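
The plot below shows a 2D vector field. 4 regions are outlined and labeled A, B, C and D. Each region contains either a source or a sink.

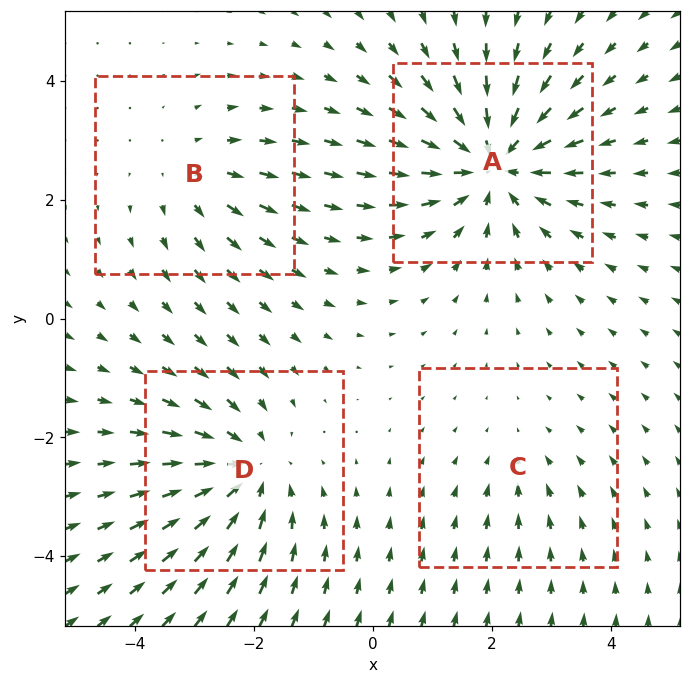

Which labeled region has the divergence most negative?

A

Divergence at each region's feature centre — A: about -6, B: about +3, C: about -2, D: about -5. Region A is most negative.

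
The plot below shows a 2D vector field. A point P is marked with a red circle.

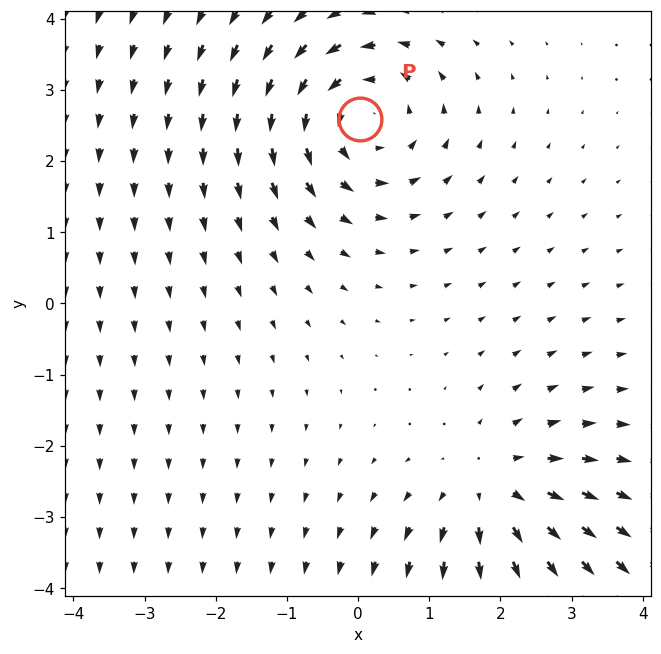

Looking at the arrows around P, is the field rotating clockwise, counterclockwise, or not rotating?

Near P at (0.0, 2.6) the arrows circulate counterclockwise. The curl (z-component) there is about +4; positive curl means counterclockwise rotation.

counterclockwise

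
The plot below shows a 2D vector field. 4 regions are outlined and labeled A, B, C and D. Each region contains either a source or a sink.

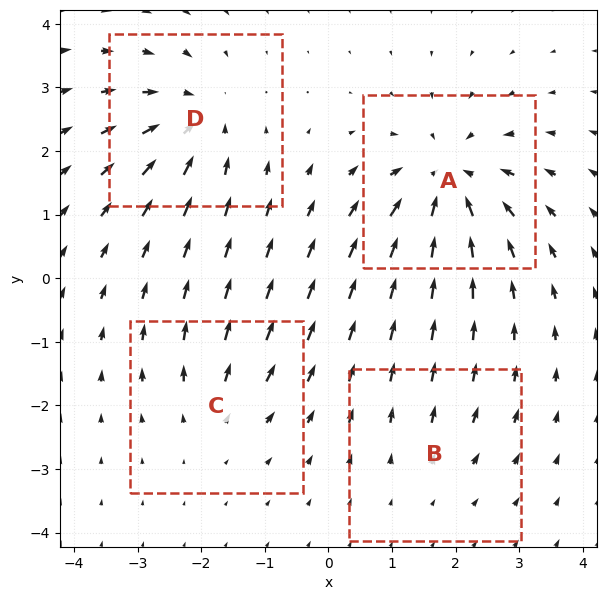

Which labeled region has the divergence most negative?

Divergence at each region's feature centre — A: about -7, B: about +2, C: about +3, D: about -5. Region A is most negative.

A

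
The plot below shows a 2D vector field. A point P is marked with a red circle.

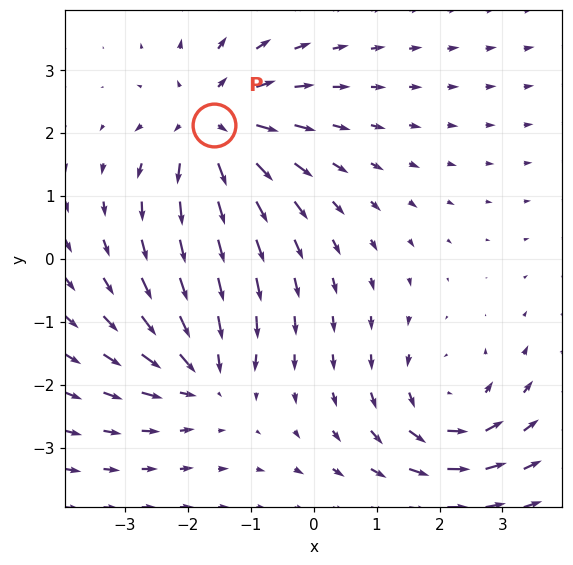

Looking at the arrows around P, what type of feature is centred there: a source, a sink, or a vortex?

source

At P (-1.6, 2.1) the arrows spread outward. Divergence about +4, curl ≈0 — positive divergence with near-zero curl is a source.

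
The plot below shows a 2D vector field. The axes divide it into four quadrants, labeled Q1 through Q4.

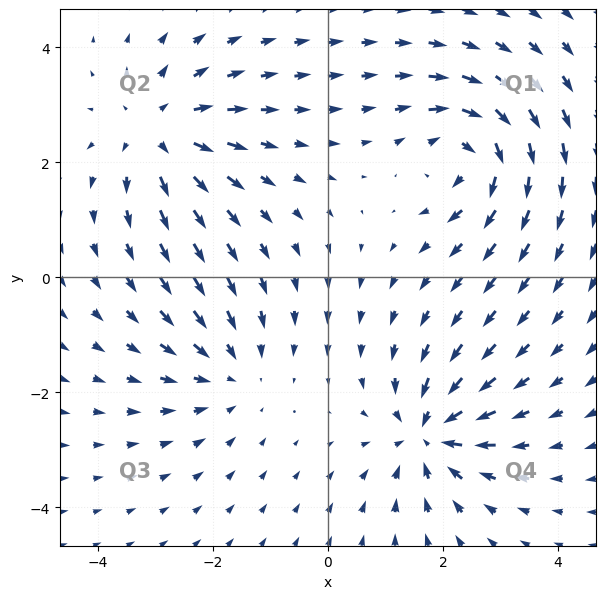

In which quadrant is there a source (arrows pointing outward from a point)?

Q2

The source sits at approximately (-3.0, 2.5), which lies in quadrant Q2. The divergence there is about +5, positive as expected for a source.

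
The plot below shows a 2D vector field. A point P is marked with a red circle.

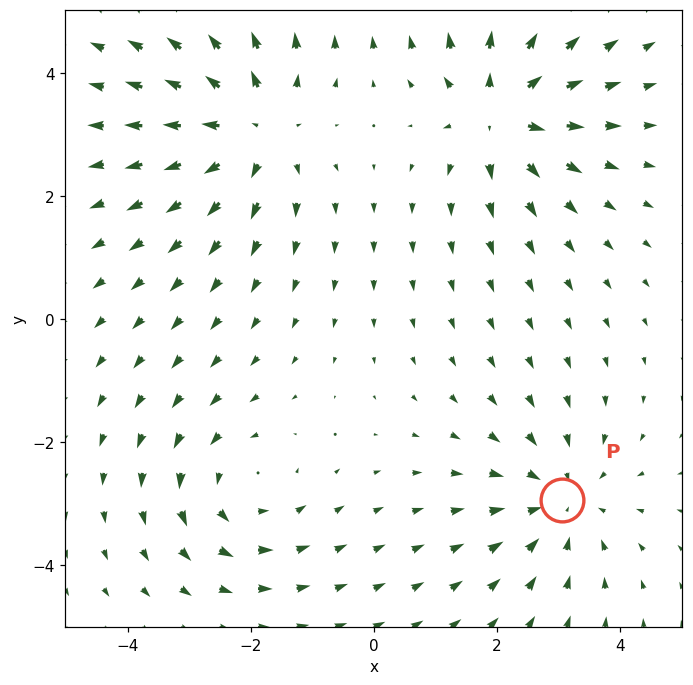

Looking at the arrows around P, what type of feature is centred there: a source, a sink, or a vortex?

sink

At P (3.1, -3.0) the arrows converge inward. Divergence about -4, curl ≈0 — negative divergence with near-zero curl is a sink.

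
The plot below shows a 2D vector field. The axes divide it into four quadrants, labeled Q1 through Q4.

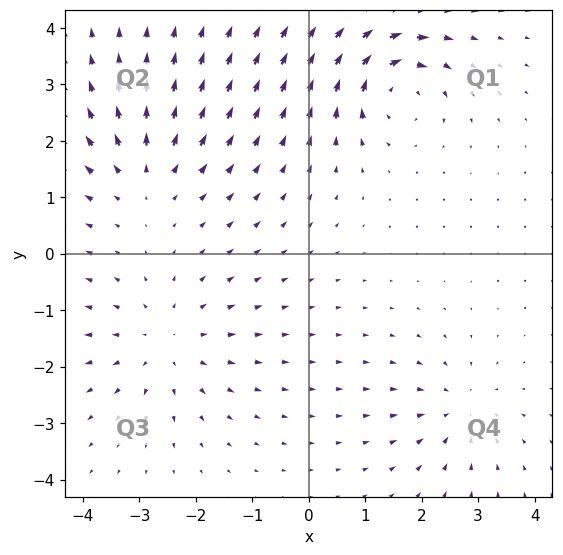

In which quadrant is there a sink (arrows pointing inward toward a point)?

The sink sits at approximately (2.7, -2.8), which lies in quadrant Q4. The divergence there is about -3, negative as expected for a sink.

Q4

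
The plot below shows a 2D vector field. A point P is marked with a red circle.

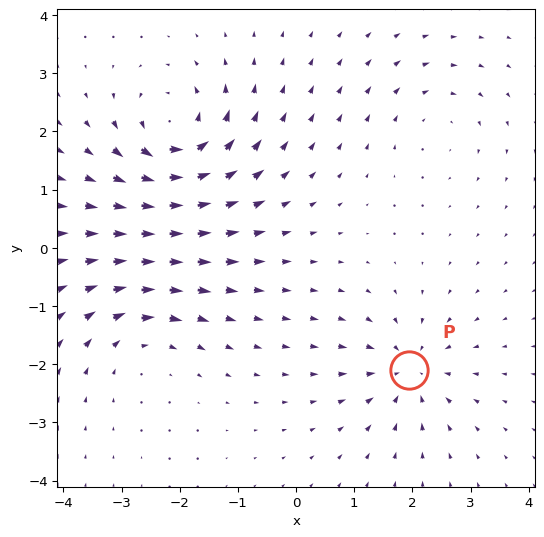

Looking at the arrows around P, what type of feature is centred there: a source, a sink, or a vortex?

sink

At P (1.9, -2.1) the arrows converge inward. Divergence about -4, curl ≈0 — negative divergence with near-zero curl is a sink.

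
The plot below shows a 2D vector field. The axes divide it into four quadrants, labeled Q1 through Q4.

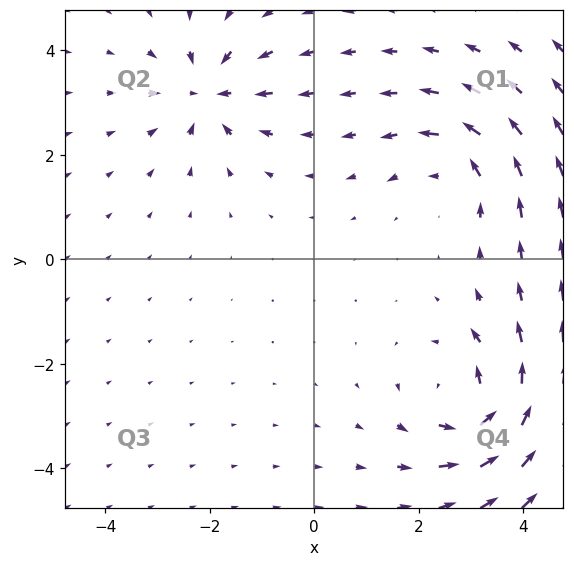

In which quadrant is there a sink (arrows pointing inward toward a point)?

Q2

The sink sits at approximately (-2.0, 3.2), which lies in quadrant Q2. The divergence there is about -4, negative as expected for a sink.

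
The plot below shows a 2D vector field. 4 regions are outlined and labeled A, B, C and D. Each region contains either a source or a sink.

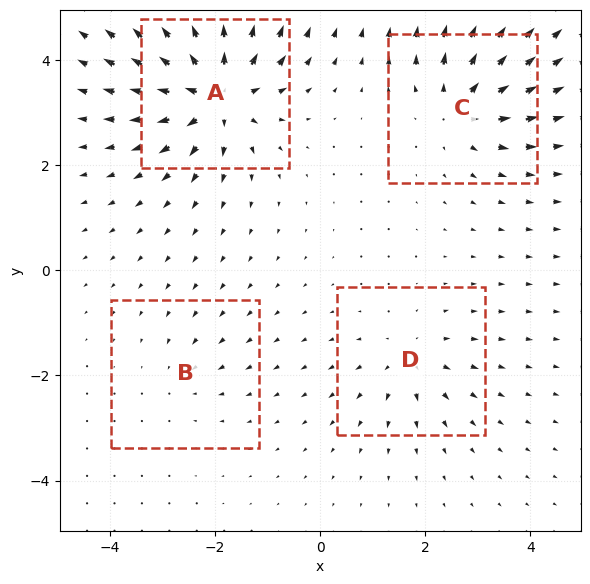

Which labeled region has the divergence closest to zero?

B

Divergence at each region's feature centre — A: about +9, B: about -2, C: about +6, D: about +4. Region B is closest to zero.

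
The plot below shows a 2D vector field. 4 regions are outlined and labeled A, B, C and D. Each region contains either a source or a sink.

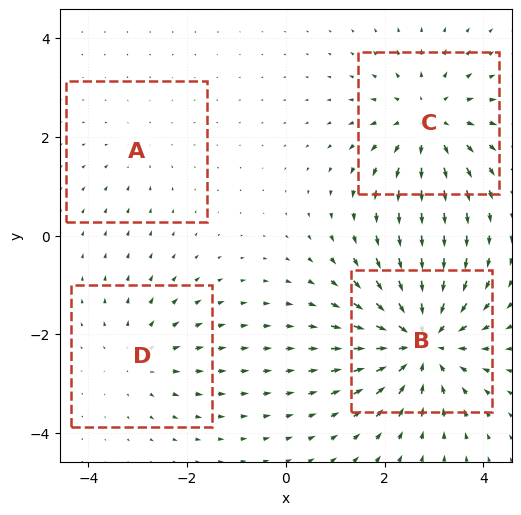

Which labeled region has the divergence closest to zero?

Divergence at each region's feature centre — A: about -2, B: about -6, C: about +5, D: about +3. Region A is closest to zero.

A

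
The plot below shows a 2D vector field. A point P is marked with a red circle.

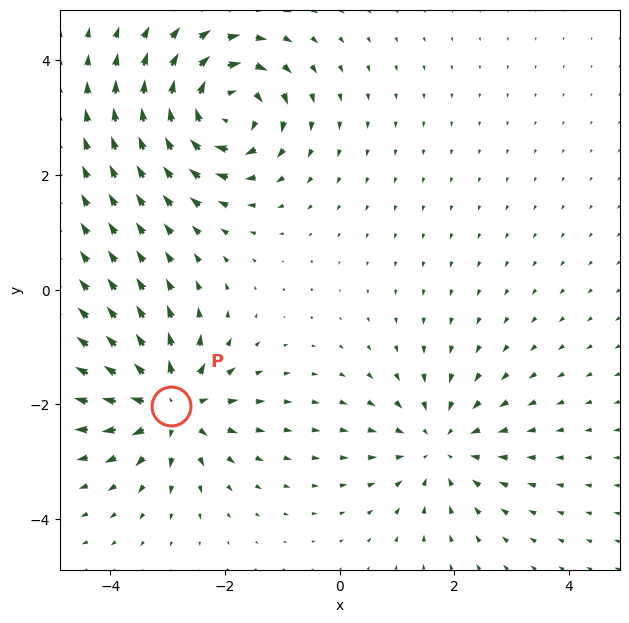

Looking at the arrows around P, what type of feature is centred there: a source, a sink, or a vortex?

source

At P (-2.9, -2.0) the arrows spread outward. Divergence about +5, curl ≈0 — positive divergence with near-zero curl is a source.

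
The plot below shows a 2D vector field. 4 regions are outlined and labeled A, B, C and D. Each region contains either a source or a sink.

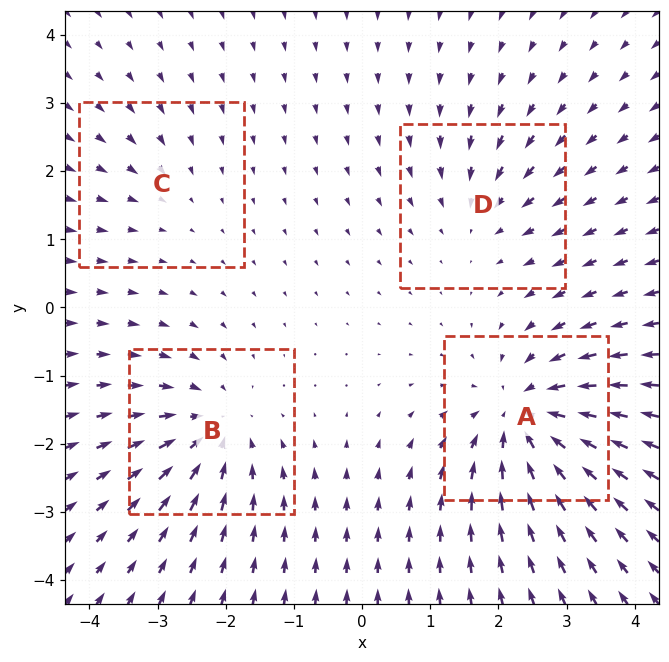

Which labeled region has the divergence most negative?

A

Divergence at each region's feature centre — A: about -7, B: about -5, C: about -2, D: about -3. Region A is most negative.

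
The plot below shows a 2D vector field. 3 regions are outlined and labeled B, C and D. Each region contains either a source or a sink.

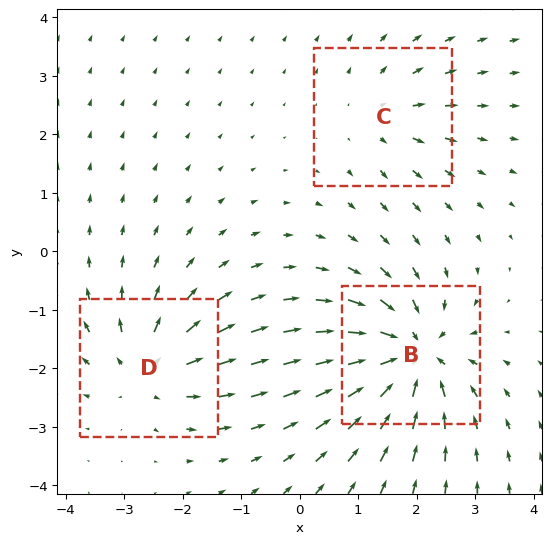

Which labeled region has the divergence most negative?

B

Divergence at each region's feature centre — B: about -6, C: about +2, D: about +4. Region B is most negative.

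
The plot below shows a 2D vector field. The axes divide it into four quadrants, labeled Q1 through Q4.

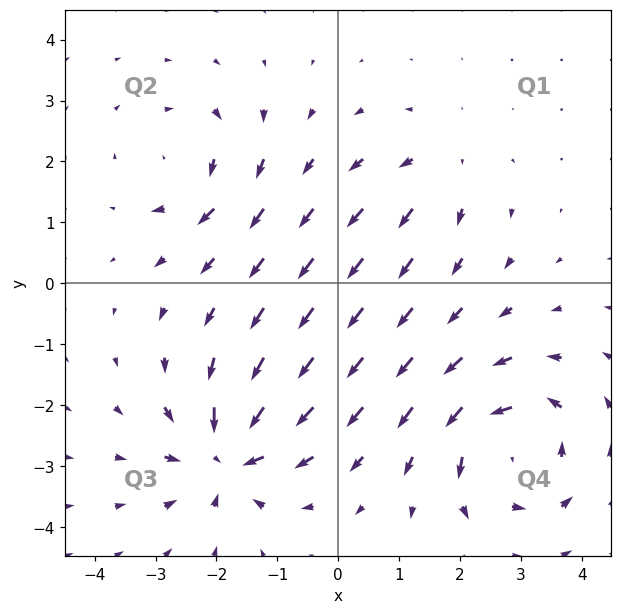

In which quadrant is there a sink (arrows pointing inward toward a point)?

The sink sits at approximately (-1.8, -2.8), which lies in quadrant Q3. The divergence there is about -6, negative as expected for a sink.

Q3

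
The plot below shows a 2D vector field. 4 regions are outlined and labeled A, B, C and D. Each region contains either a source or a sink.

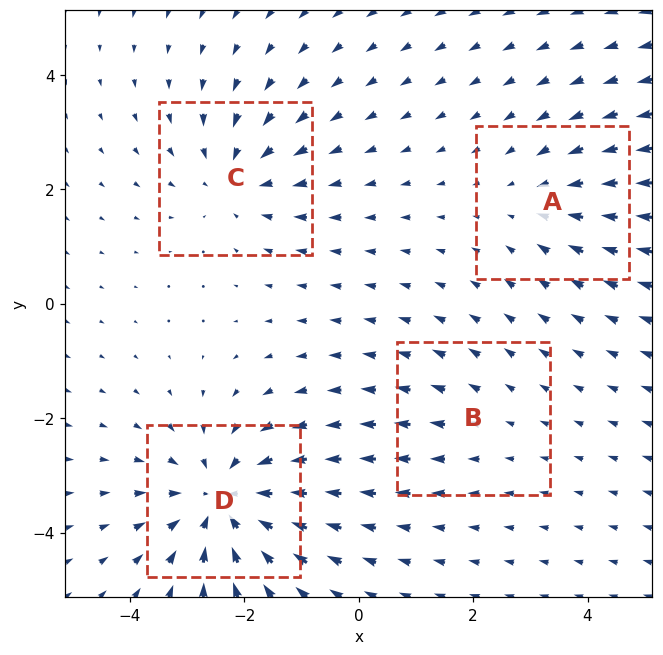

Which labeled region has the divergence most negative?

D

Divergence at each region's feature centre — A: about -3, B: about +2, C: about -4, D: about -7. Region D is most negative.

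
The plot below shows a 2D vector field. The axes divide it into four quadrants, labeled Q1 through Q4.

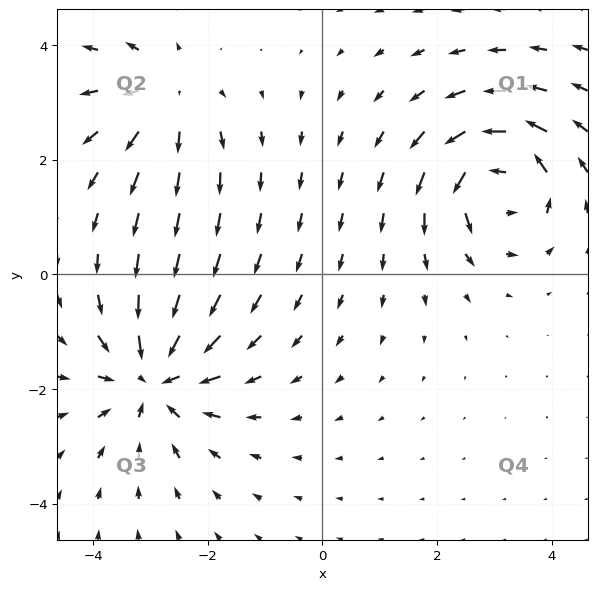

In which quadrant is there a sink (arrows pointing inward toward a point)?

The sink sits at approximately (-2.9, -1.8), which lies in quadrant Q3. The divergence there is about -5, negative as expected for a sink.

Q3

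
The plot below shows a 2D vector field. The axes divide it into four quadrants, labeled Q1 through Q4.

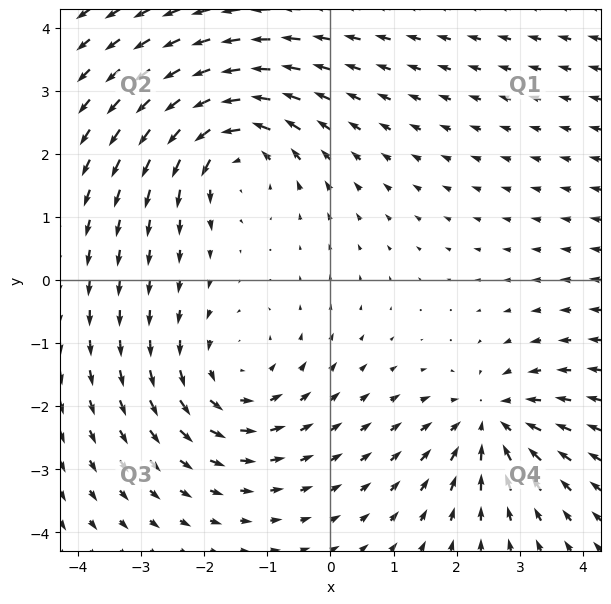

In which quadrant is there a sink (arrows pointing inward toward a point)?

Q4

The sink sits at approximately (2.5, -2.2), which lies in quadrant Q4. The divergence there is about -5, negative as expected for a sink.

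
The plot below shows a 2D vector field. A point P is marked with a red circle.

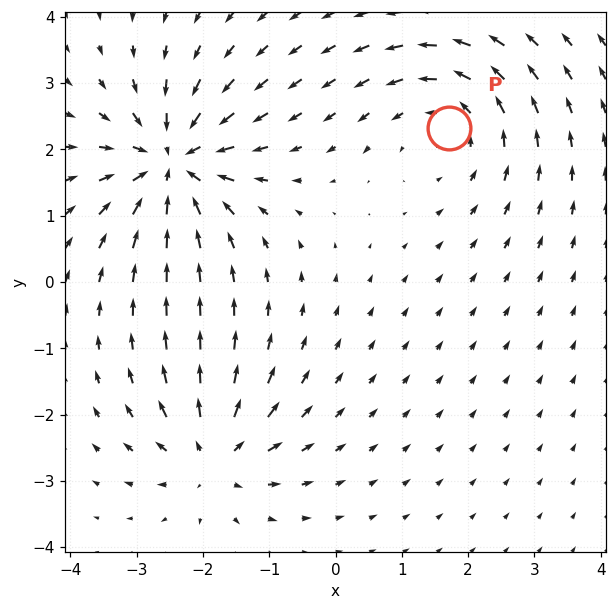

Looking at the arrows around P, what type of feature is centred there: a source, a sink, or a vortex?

At P (1.7, 2.3) the arrows circulate counterclockwise. Divergence ≈0, curl about +3 — near-zero divergence with nonzero curl is a vortex.

vortex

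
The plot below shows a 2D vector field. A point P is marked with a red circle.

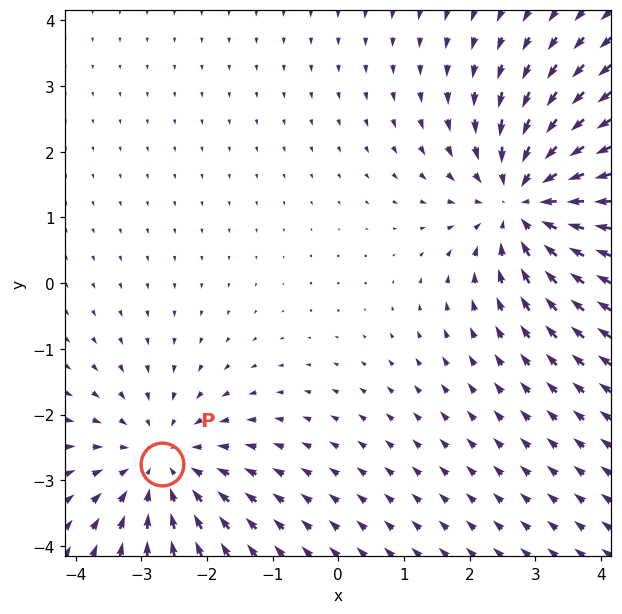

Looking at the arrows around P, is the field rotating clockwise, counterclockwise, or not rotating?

Near P at (-2.7, -2.8) the arrows show no circulation. The curl there is ≈0.

not rotating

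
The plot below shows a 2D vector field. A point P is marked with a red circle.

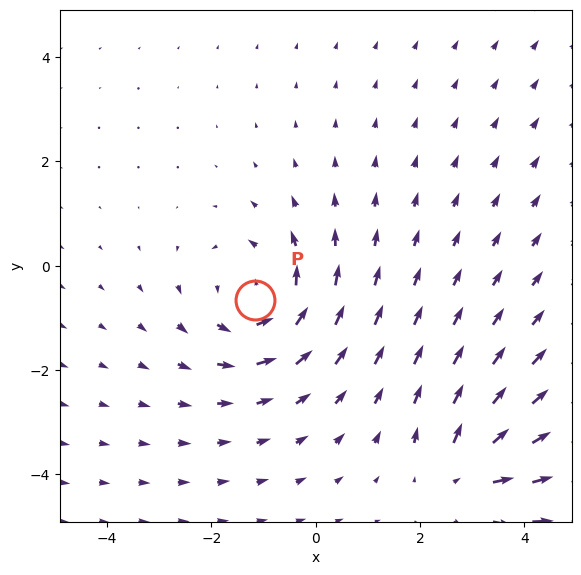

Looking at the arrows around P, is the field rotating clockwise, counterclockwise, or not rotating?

counterclockwise

Near P at (-1.2, -0.7) the arrows circulate counterclockwise. The curl (z-component) there is about +3; positive curl means counterclockwise rotation.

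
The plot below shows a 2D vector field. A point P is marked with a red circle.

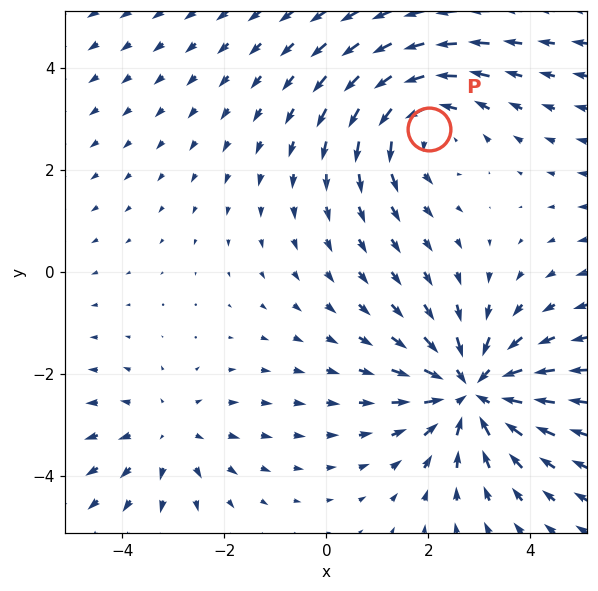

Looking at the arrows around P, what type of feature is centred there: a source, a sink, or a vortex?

At P (2.0, 2.8) the arrows circulate counterclockwise. Divergence ≈0, curl about +3 — near-zero divergence with nonzero curl is a vortex.

vortex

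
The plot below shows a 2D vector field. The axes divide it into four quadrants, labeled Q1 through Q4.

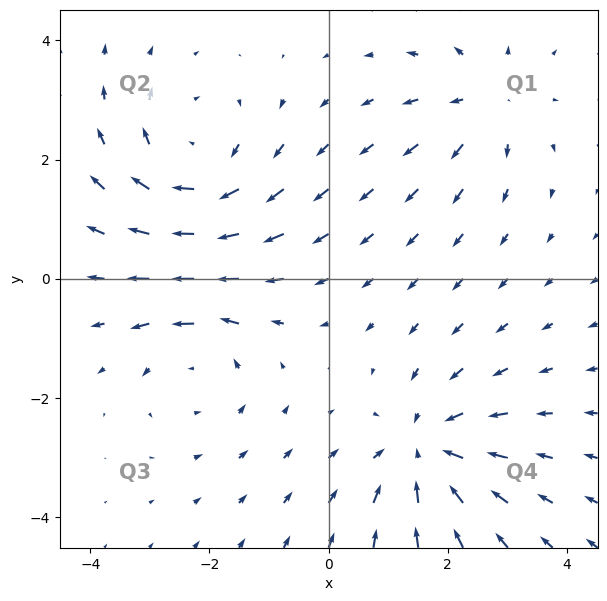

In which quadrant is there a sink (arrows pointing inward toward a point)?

The sink sits at approximately (1.6, -2.9), which lies in quadrant Q4. The divergence there is about -4, negative as expected for a sink.

Q4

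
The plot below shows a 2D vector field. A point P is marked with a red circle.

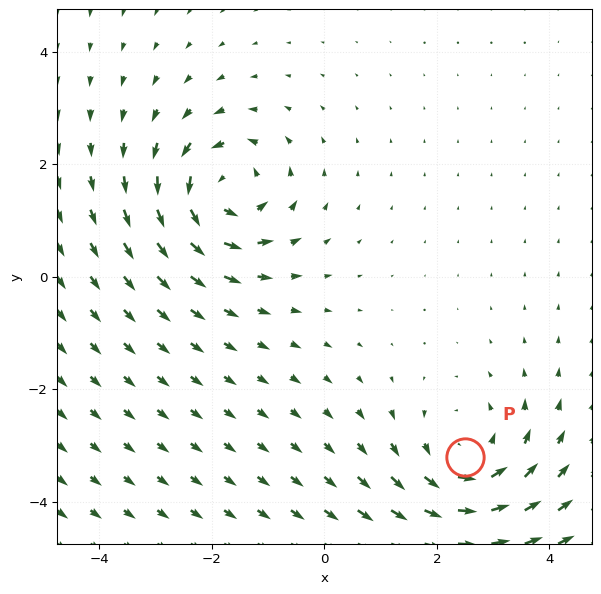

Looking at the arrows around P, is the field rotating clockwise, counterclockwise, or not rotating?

counterclockwise

Near P at (2.5, -3.2) the arrows circulate counterclockwise. The curl (z-component) there is about +4; positive curl means counterclockwise rotation.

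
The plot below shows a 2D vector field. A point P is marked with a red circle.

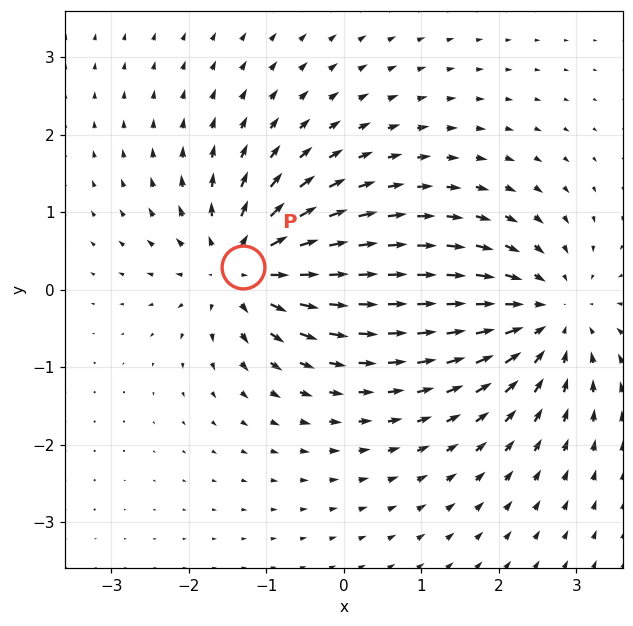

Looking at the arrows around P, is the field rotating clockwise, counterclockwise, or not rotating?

Near P at (-1.3, 0.3) the arrows show no circulation. The curl there is ≈0.

not rotating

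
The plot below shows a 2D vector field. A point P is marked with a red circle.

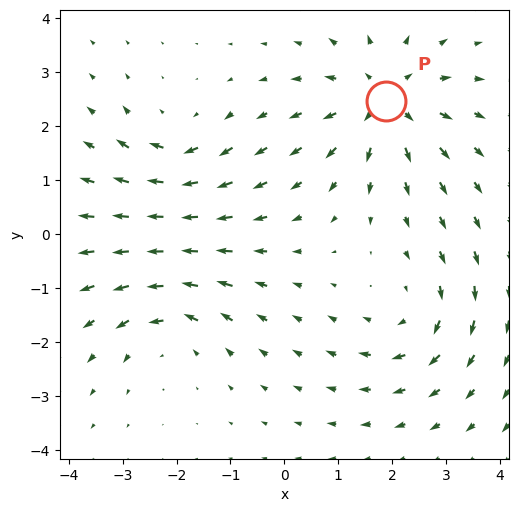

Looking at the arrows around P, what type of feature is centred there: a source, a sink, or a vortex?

source

At P (1.9, 2.5) the arrows spread outward. Divergence about +4, curl ≈0 — positive divergence with near-zero curl is a source.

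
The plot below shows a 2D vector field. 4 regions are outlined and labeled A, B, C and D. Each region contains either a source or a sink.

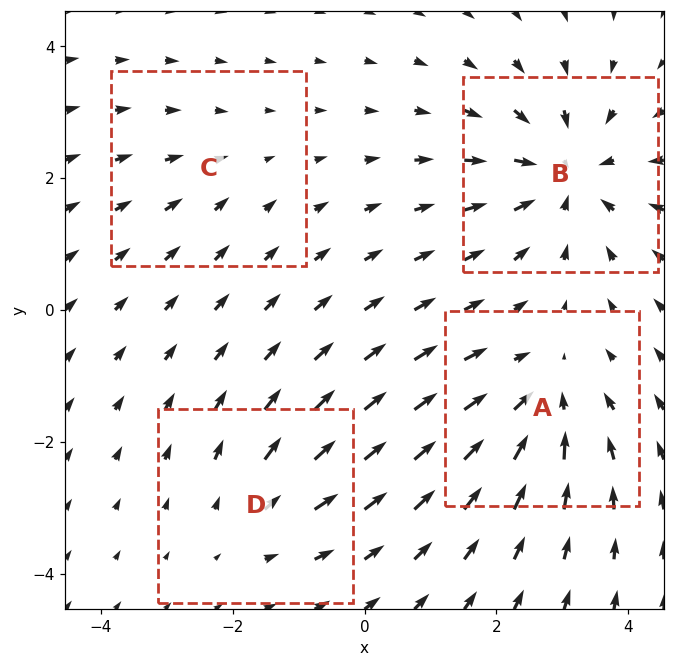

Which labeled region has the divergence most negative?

B

Divergence at each region's feature centre — A: about -4, B: about -6, C: about -2, D: about +3. Region B is most negative.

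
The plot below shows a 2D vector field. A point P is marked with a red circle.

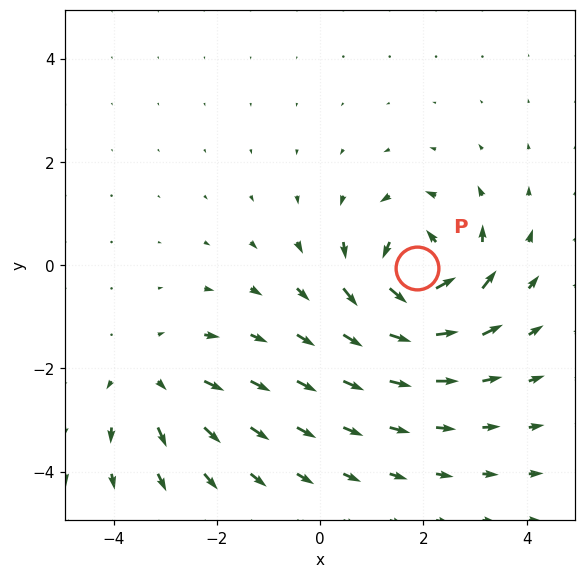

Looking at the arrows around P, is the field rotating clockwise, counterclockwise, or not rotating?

Near P at (1.9, -0.1) the arrows circulate counterclockwise. The curl (z-component) there is about +6; positive curl means counterclockwise rotation.

counterclockwise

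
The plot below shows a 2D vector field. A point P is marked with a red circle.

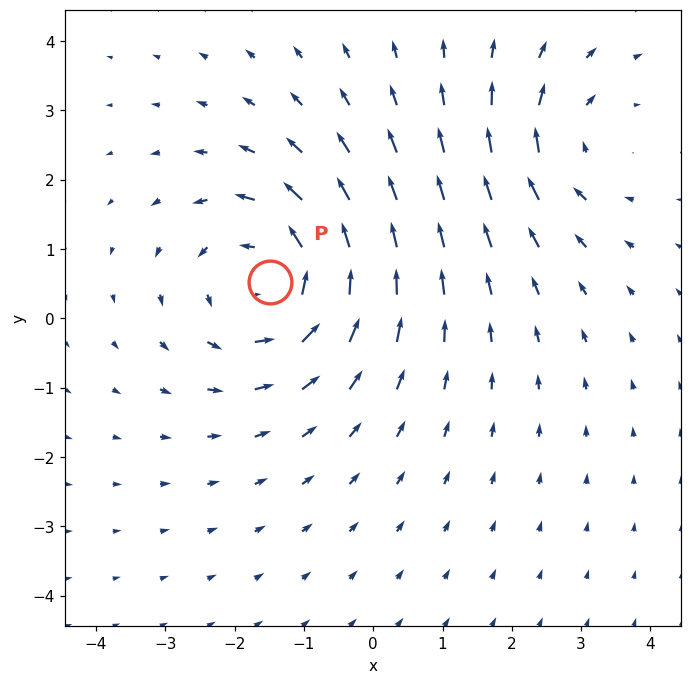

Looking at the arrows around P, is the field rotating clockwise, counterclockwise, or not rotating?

counterclockwise

Near P at (-1.5, 0.5) the arrows circulate counterclockwise. The curl (z-component) there is about +4; positive curl means counterclockwise rotation.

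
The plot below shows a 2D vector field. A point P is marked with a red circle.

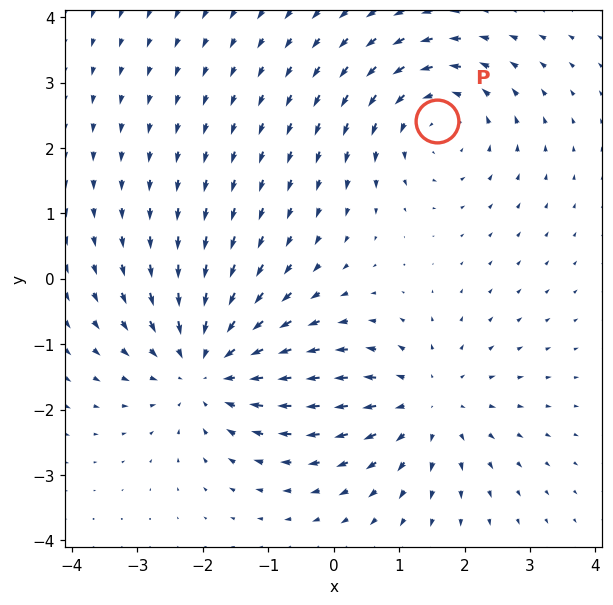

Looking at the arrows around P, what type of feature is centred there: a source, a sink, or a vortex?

At P (1.6, 2.4) the arrows circulate counterclockwise. Divergence ≈0, curl about +4 — near-zero divergence with nonzero curl is a vortex.

vortex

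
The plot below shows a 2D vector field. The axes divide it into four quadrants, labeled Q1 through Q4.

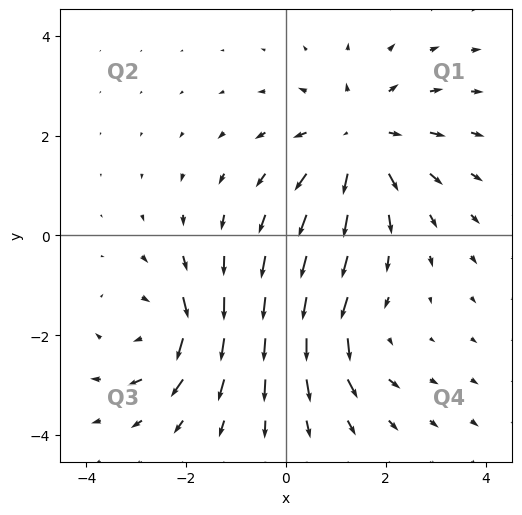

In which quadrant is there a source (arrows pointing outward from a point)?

Q1

The source sits at approximately (1.5, 1.9), which lies in quadrant Q1. The divergence there is about +4, positive as expected for a source.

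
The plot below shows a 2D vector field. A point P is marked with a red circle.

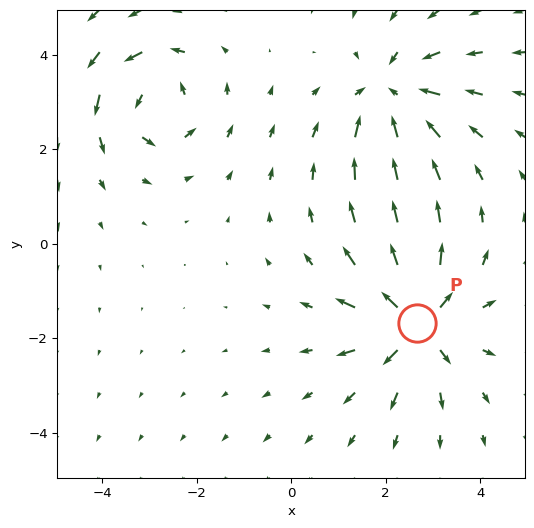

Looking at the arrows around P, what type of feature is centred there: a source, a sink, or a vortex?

source

At P (2.7, -1.7) the arrows spread outward. Divergence about +6, curl ≈0 — positive divergence with near-zero curl is a source.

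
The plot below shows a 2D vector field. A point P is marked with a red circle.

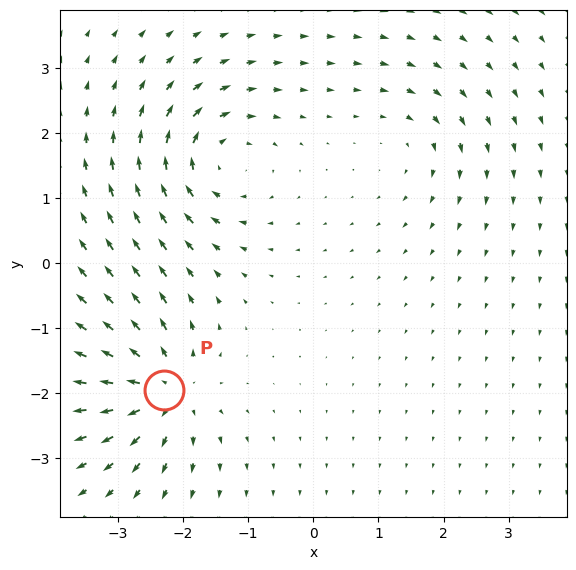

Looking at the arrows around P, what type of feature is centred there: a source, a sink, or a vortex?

At P (-2.3, -1.9) the arrows spread outward. Divergence about +7, curl ≈0 — positive divergence with near-zero curl is a source.

source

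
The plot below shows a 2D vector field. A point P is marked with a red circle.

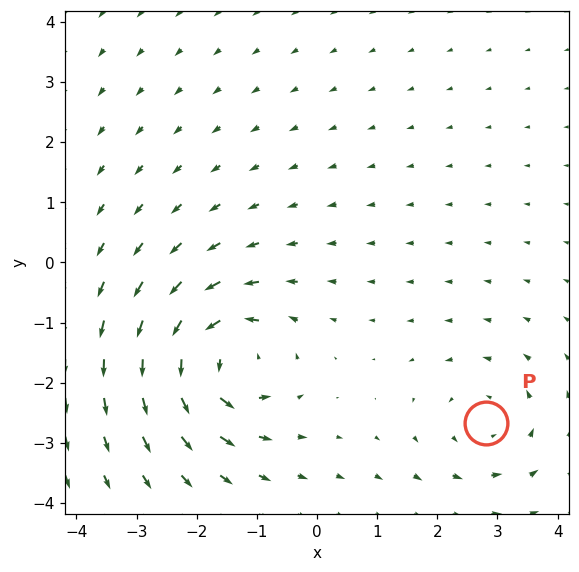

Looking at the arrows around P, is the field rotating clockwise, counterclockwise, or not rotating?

counterclockwise

Near P at (2.8, -2.7) the arrows circulate counterclockwise. The curl (z-component) there is about +3; positive curl means counterclockwise rotation.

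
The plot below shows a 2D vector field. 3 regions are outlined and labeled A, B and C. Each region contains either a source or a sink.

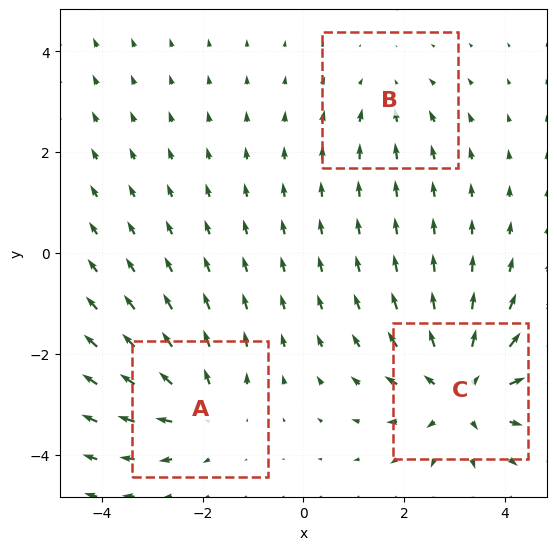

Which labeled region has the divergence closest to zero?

B

Divergence at each region's feature centre — A: about +3, B: about -2, C: about +5. Region B is closest to zero.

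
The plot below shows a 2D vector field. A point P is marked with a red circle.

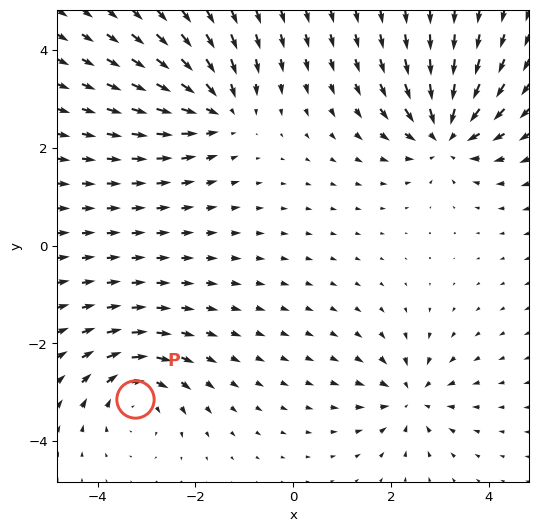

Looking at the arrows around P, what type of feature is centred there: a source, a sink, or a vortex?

vortex

At P (-3.2, -3.1) the arrows circulate clockwise. Divergence ≈0, curl about -5 — near-zero divergence with nonzero curl is a vortex.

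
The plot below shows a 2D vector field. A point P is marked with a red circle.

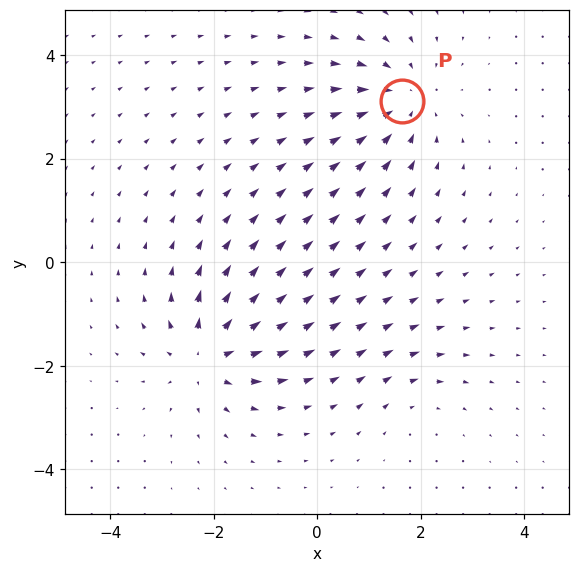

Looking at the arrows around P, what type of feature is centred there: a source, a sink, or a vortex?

sink

At P (1.6, 3.1) the arrows converge inward. Divergence about -4, curl ≈0 — negative divergence with near-zero curl is a sink.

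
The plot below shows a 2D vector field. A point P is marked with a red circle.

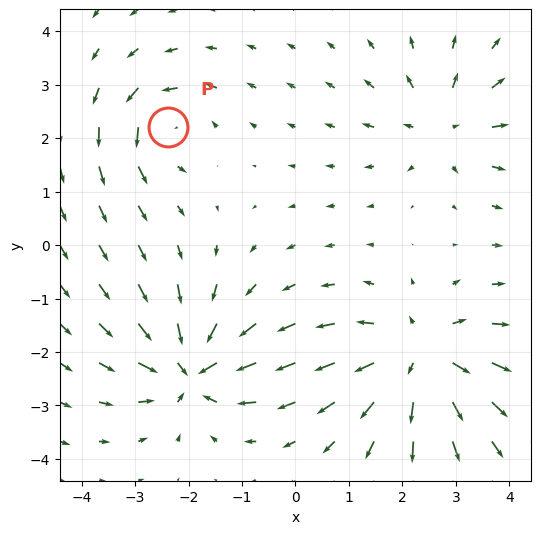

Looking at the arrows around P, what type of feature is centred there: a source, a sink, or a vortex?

At P (-2.4, 2.2) the arrows circulate counterclockwise. Divergence ≈0, curl about +4 — near-zero divergence with nonzero curl is a vortex.

vortex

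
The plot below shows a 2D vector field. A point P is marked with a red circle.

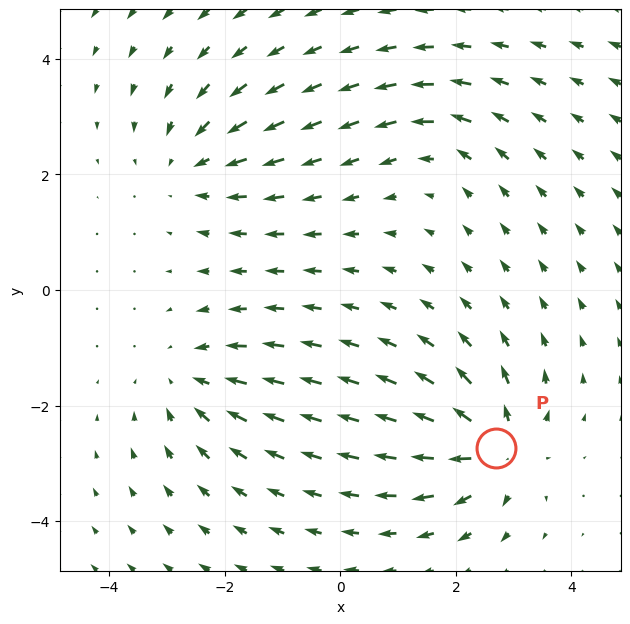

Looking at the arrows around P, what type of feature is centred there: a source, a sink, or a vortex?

At P (2.7, -2.7) the arrows spread outward. Divergence about +6, curl ≈0 — positive divergence with near-zero curl is a source.

source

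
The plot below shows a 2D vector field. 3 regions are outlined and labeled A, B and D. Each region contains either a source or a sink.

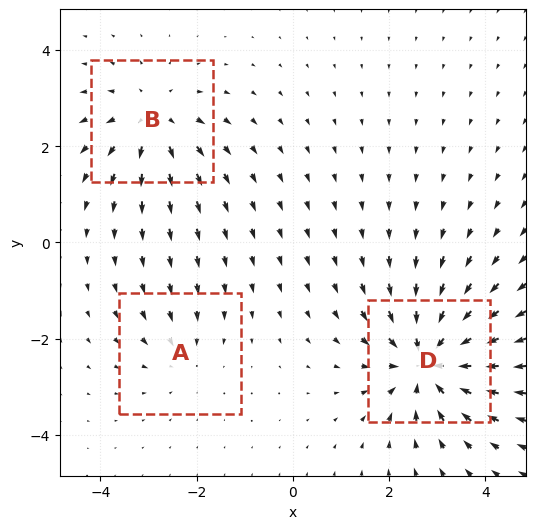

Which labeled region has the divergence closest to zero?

A

Divergence at each region's feature centre — A: about -2, B: about +3, D: about -5. Region A is closest to zero.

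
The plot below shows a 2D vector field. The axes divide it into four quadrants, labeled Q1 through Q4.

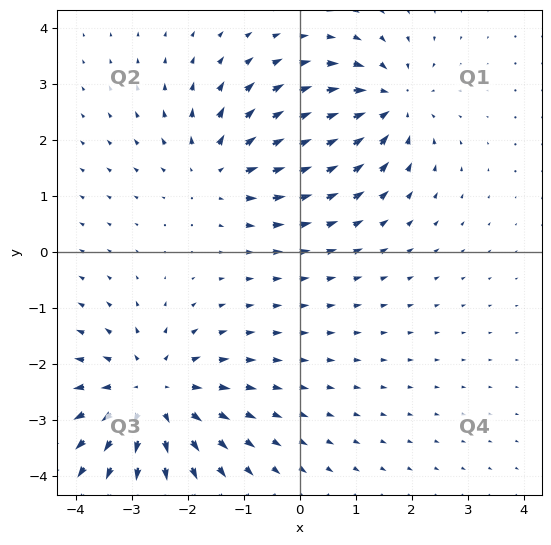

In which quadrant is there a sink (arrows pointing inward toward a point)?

Q1

The sink sits at approximately (1.6, 2.6), which lies in quadrant Q1. The divergence there is about -4, negative as expected for a sink.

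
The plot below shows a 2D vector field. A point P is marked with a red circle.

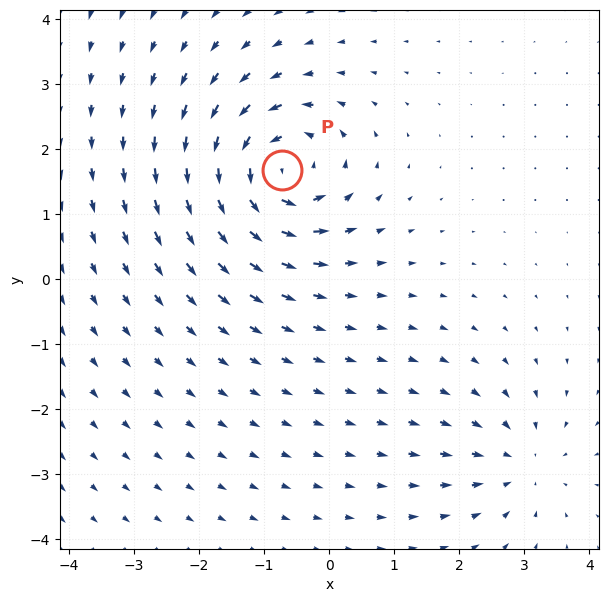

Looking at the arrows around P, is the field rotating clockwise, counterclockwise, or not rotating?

Near P at (-0.7, 1.7) the arrows circulate counterclockwise. The curl (z-component) there is about +6; positive curl means counterclockwise rotation.

counterclockwise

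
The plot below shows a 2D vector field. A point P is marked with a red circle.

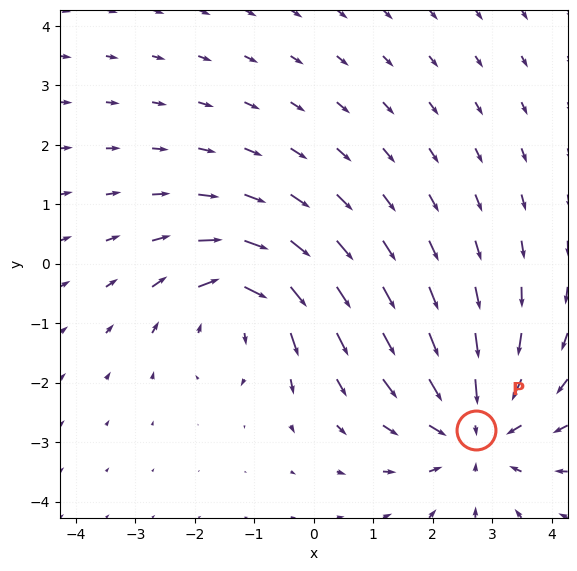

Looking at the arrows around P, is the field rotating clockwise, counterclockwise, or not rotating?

not rotating

Near P at (2.7, -2.8) the arrows show no circulation. The curl there is ≈0.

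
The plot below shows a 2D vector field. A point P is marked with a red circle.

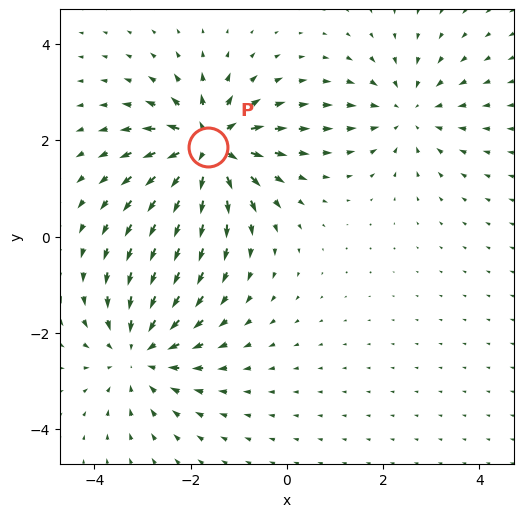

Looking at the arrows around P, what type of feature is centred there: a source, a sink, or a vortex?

source

At P (-1.6, 1.9) the arrows spread outward. Divergence about +7, curl ≈0 — positive divergence with near-zero curl is a source.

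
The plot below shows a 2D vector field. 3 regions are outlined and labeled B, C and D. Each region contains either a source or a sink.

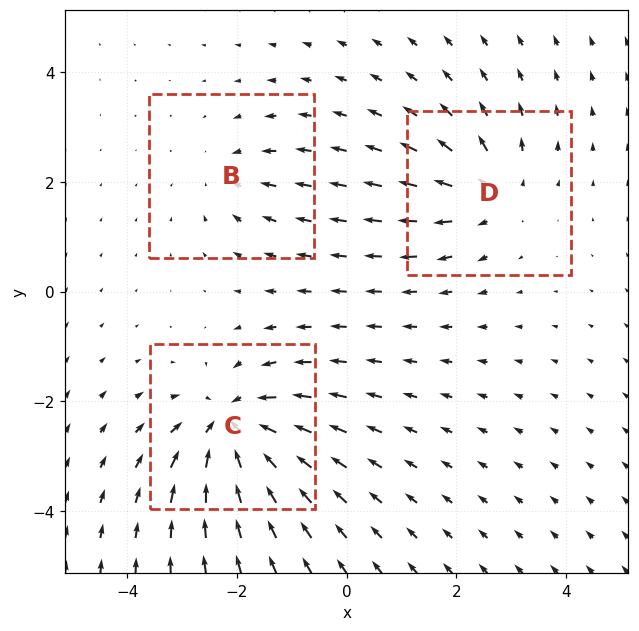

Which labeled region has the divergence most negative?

Divergence at each region's feature centre — B: about -2, C: about -5, D: about +4. Region C is most negative.

C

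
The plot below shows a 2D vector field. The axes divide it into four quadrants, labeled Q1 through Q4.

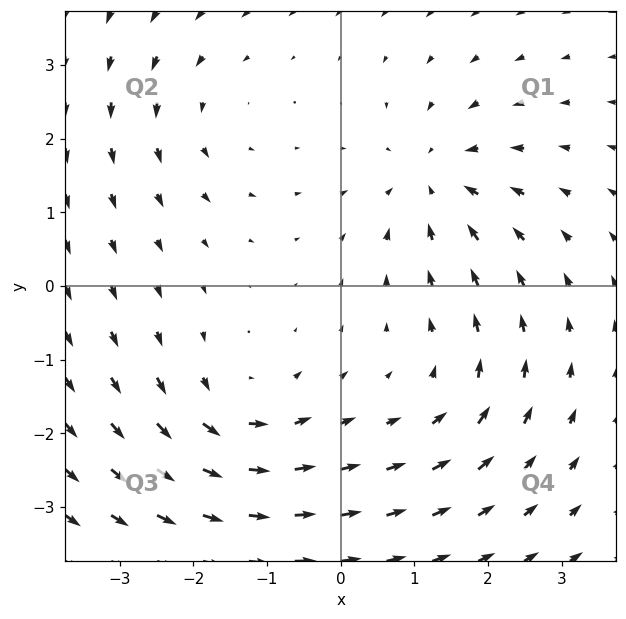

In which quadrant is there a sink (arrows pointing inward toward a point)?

Q1

The sink sits at approximately (1.3, 1.4), which lies in quadrant Q1. The divergence there is about -5, negative as expected for a sink.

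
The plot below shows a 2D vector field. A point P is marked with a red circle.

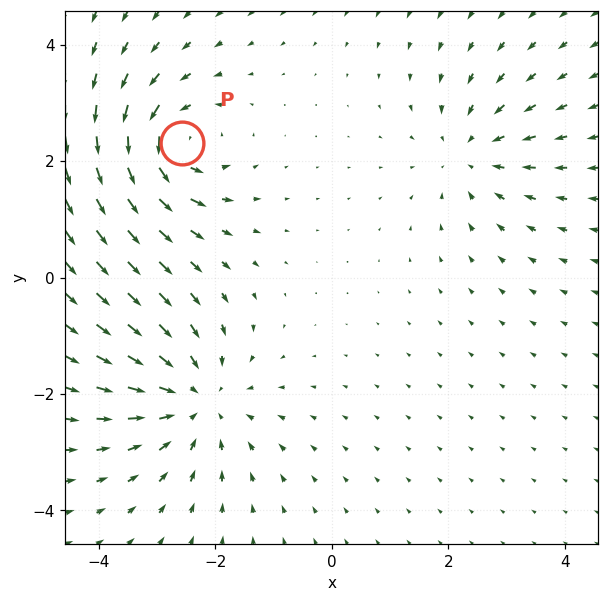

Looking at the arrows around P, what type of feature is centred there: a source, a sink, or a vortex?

vortex

At P (-2.6, 2.3) the arrows circulate counterclockwise. Divergence ≈0, curl about +5 — near-zero divergence with nonzero curl is a vortex.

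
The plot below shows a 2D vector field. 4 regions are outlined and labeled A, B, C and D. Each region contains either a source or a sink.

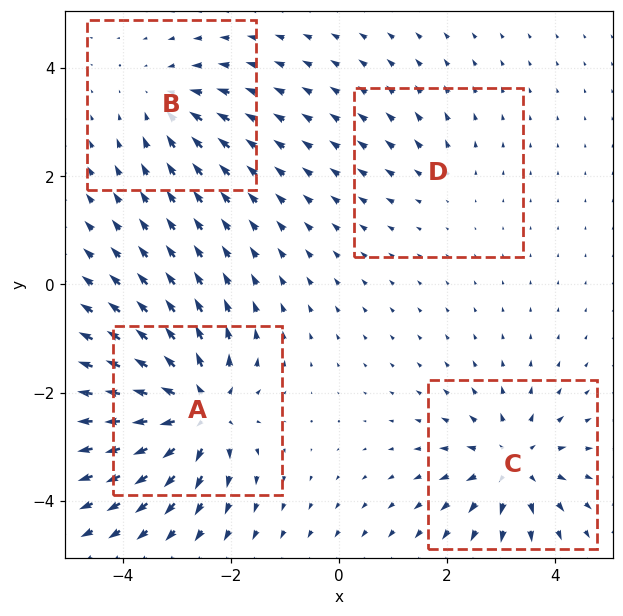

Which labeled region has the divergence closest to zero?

Divergence at each region's feature centre — A: about +8, B: about -4, C: about +6, D: about +2. Region D is closest to zero.

D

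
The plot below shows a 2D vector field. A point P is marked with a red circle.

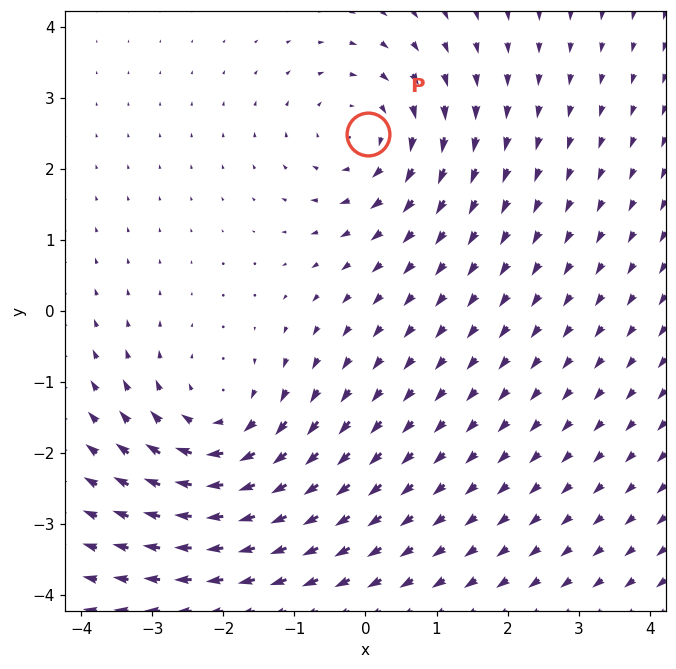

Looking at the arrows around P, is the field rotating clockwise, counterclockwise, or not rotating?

clockwise

Near P at (0.0, 2.5) the arrows circulate clockwise. The curl (z-component) there is about -3; negative curl means clockwise rotation.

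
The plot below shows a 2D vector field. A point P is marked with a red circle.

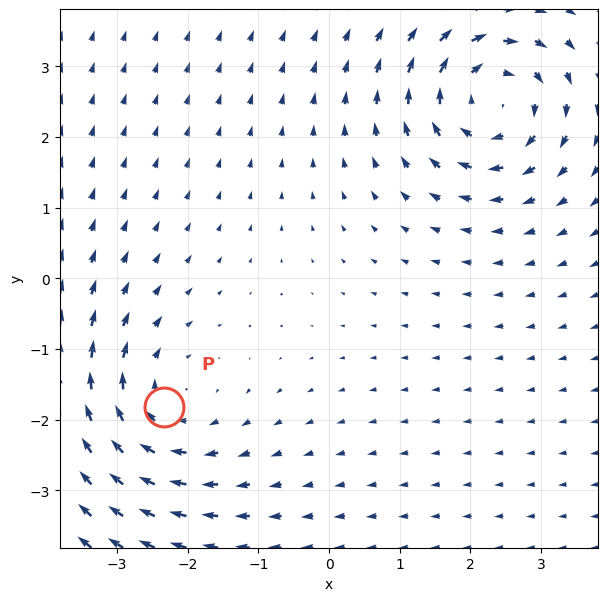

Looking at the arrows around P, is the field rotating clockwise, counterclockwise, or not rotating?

clockwise

Near P at (-2.3, -1.8) the arrows circulate clockwise. The curl (z-component) there is about -3; negative curl means clockwise rotation.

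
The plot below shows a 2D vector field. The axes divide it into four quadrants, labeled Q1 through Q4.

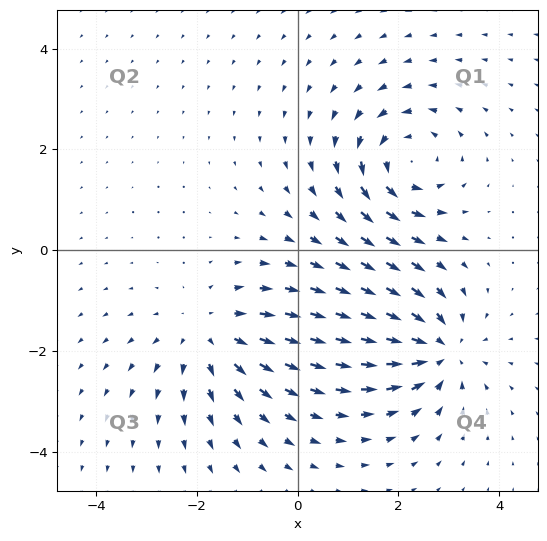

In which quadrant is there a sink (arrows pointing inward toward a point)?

Q4

The sink sits at approximately (2.8, -2.0), which lies in quadrant Q4. The divergence there is about -4, negative as expected for a sink.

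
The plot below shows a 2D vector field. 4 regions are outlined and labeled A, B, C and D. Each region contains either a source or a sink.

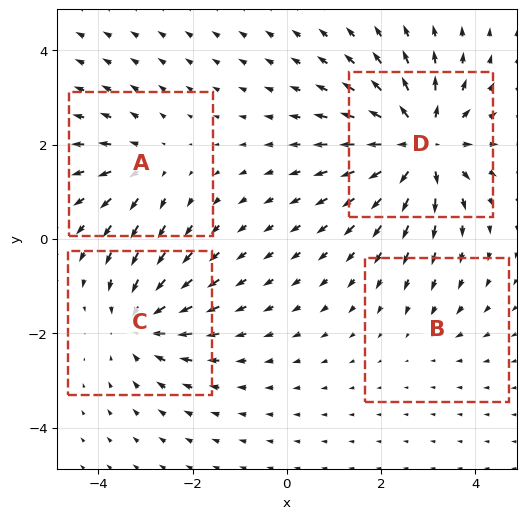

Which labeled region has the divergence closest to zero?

Divergence at each region's feature centre — A: about +4, B: about -2, C: about -5, D: about +7. Region B is closest to zero.

B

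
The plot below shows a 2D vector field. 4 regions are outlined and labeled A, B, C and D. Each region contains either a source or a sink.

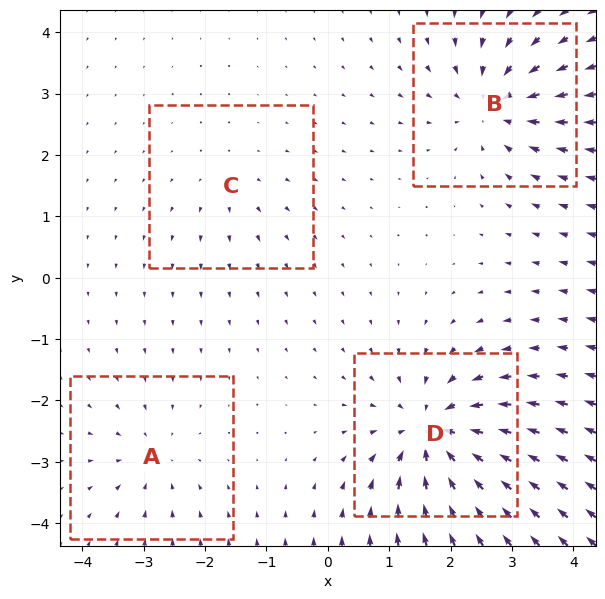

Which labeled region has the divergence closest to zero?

Divergence at each region's feature centre — A: about -4, B: about -6, C: about +2, D: about -8. Region C is closest to zero.

C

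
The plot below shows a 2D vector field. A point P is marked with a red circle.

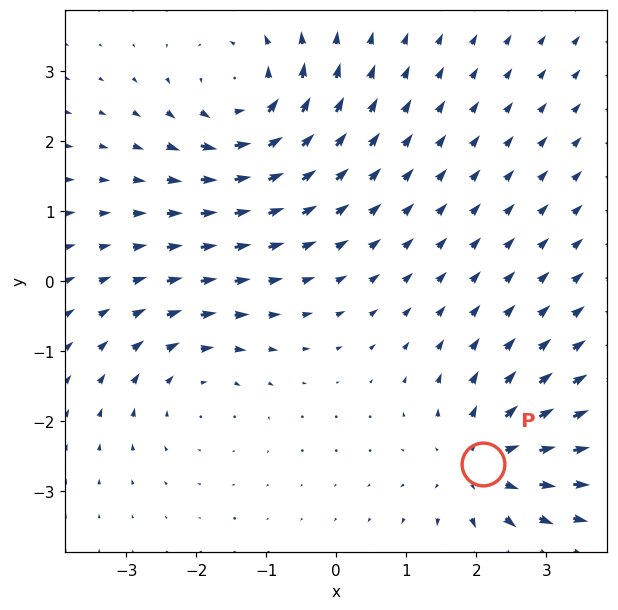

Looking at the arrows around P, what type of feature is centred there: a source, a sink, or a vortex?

At P (2.1, -2.6) the arrows spread outward. Divergence about +4, curl ≈0 — positive divergence with near-zero curl is a source.

source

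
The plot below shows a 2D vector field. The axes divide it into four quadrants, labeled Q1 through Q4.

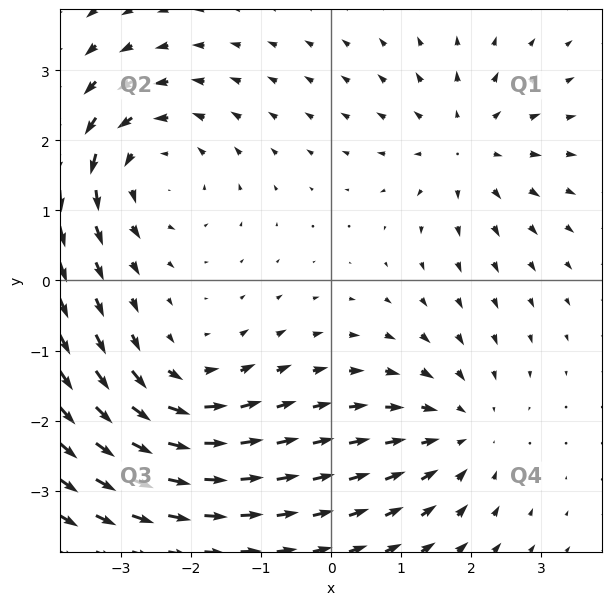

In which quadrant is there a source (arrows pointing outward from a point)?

The source sits at approximately (1.9, 1.9), which lies in quadrant Q1. The divergence there is about +4, positive as expected for a source.

Q1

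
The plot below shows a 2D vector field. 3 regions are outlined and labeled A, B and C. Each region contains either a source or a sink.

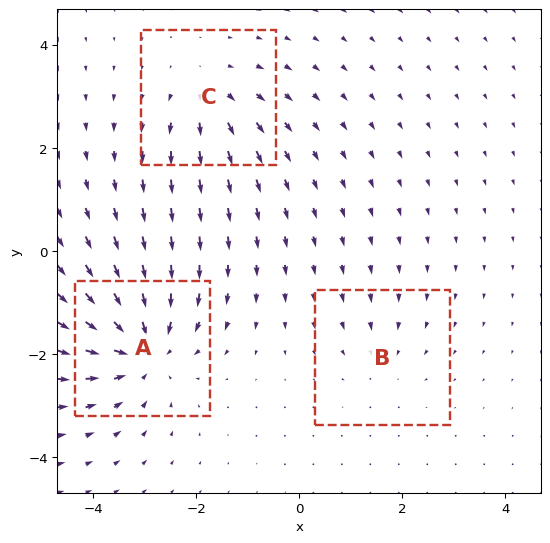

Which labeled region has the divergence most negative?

Divergence at each region's feature centre — A: about -5, B: about -2, C: about +3. Region A is most negative.

A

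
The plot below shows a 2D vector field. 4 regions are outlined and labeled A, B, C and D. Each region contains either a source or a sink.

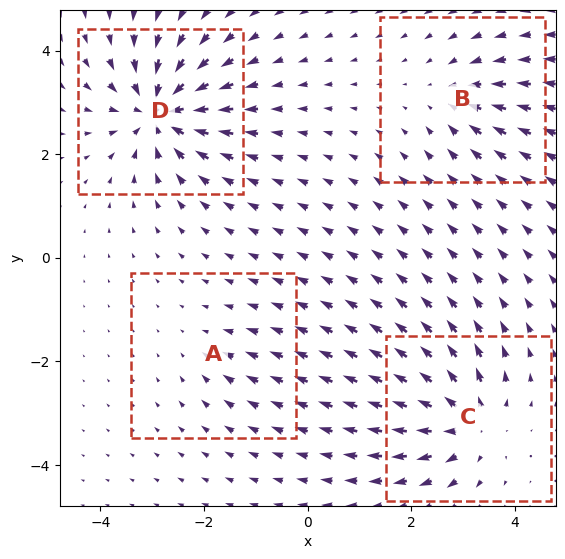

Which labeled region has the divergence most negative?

D

Divergence at each region's feature centre — A: about -2, B: about -4, C: about +7, D: about -9. Region D is most negative.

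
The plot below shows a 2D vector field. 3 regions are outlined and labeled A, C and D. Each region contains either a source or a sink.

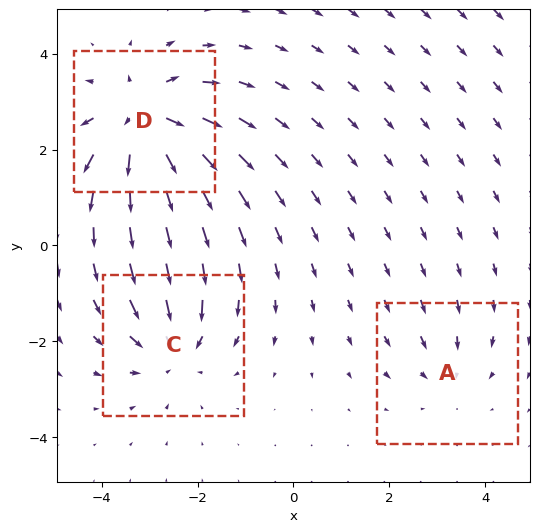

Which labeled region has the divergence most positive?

Divergence at each region's feature centre — A: about -2, C: about -3, D: about +5. Region D is most positive.

D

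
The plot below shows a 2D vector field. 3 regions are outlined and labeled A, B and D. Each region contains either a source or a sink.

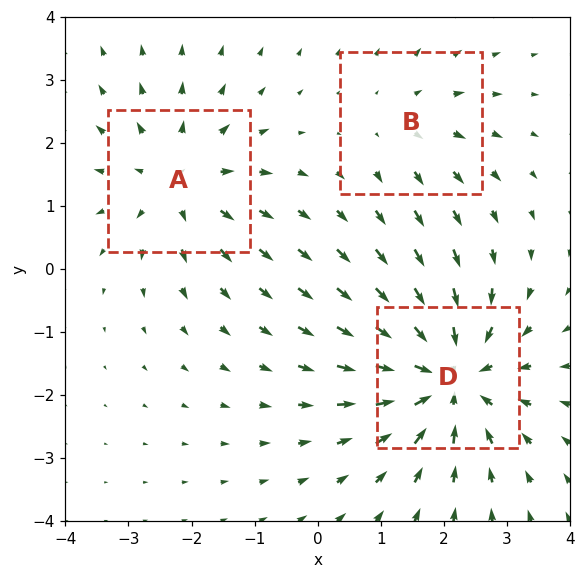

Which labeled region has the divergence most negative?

D

Divergence at each region's feature centre — A: about +3, B: about +2, D: about -5. Region D is most negative.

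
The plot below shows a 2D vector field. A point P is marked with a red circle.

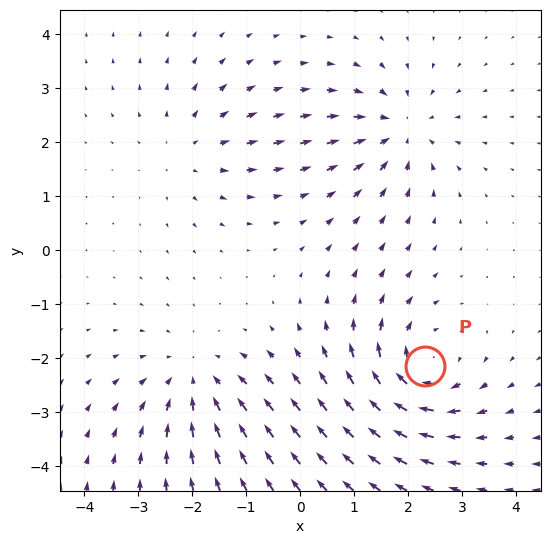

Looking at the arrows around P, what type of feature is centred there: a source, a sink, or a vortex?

At P (2.3, -2.1) the arrows circulate clockwise. Divergence ≈0, curl about -6 — near-zero divergence with nonzero curl is a vortex.

vortex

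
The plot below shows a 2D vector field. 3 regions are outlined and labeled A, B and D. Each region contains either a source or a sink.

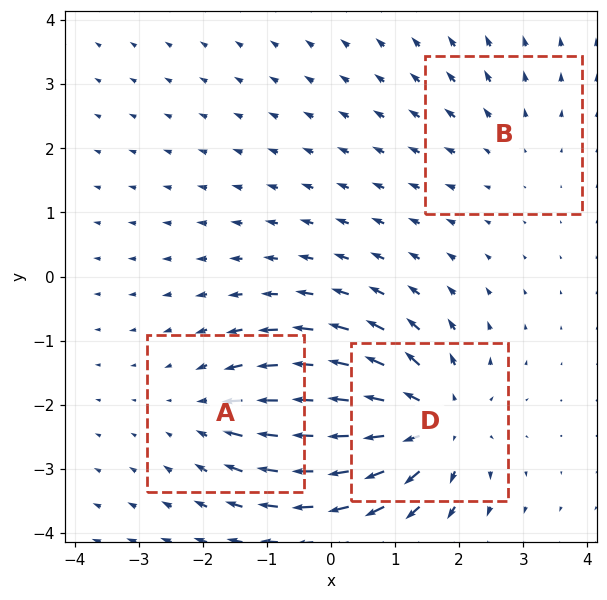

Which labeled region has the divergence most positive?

Divergence at each region's feature centre — A: about -3, B: about +2, D: about +5. Region D is most positive.

D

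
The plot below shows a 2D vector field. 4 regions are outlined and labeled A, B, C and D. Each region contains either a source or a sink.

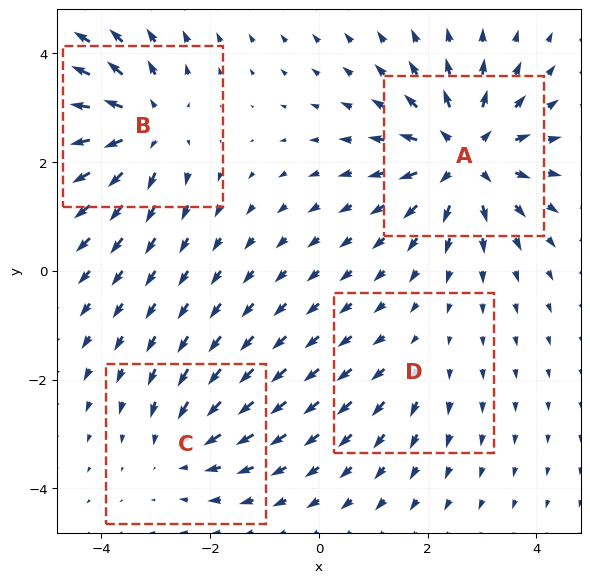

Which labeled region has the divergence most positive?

Divergence at each region's feature centre — A: about +7, B: about +6, C: about -4, D: about +2. Region A is most positive.

A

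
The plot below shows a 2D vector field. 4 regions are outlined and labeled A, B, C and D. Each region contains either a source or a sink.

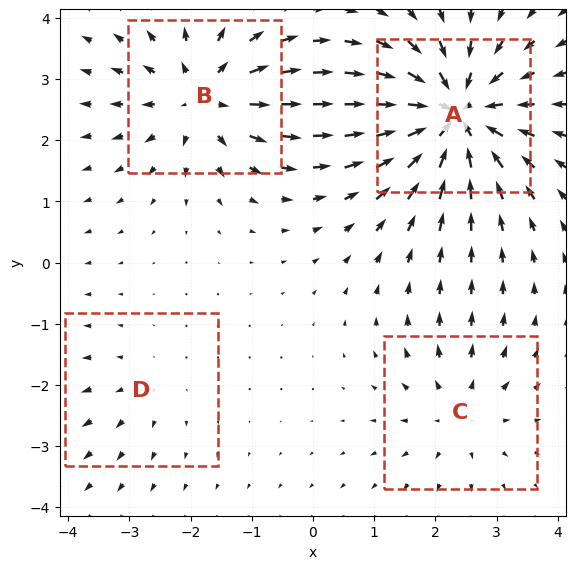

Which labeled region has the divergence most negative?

A

Divergence at each region's feature centre — A: about -8, B: about +6, C: about +4, D: about +2. Region A is most negative.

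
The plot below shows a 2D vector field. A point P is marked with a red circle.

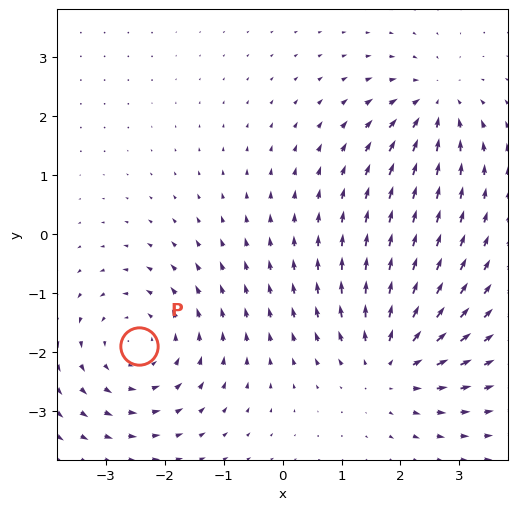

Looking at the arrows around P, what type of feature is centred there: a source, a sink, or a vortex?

vortex

At P (-2.4, -1.9) the arrows circulate counterclockwise. Divergence ≈0, curl about +4 — near-zero divergence with nonzero curl is a vortex.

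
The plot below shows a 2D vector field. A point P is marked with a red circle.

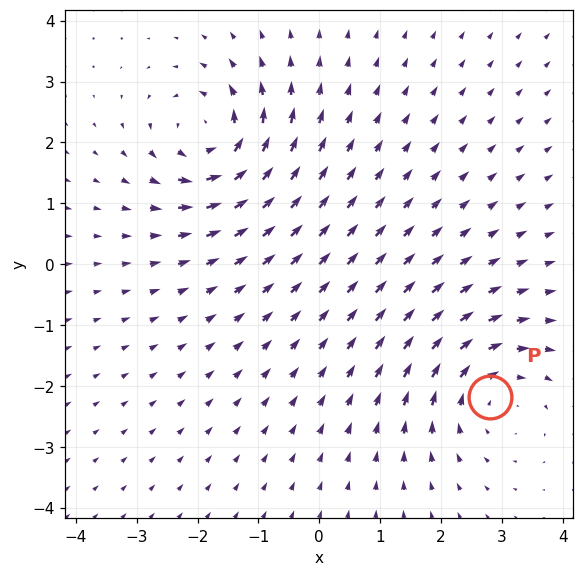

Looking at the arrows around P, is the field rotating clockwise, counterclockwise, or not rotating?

clockwise

Near P at (2.8, -2.2) the arrows circulate clockwise. The curl (z-component) there is about -3; negative curl means clockwise rotation.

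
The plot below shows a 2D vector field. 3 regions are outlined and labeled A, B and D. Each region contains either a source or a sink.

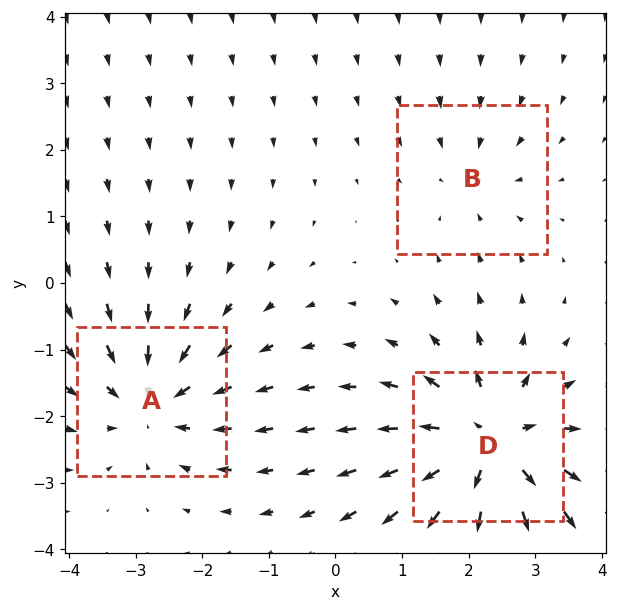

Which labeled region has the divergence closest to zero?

B

Divergence at each region's feature centre — A: about -4, B: about -2, D: about +5. Region B is closest to zero.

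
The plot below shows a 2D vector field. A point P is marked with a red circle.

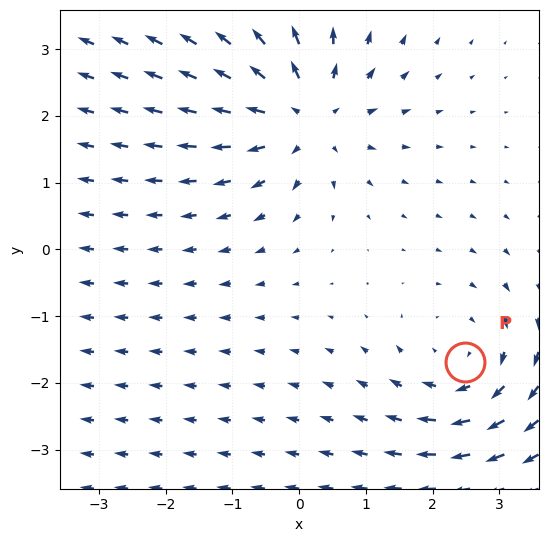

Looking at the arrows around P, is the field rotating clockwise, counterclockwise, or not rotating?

Near P at (2.5, -1.7) the arrows circulate clockwise. The curl (z-component) there is about -3; negative curl means clockwise rotation.

clockwise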